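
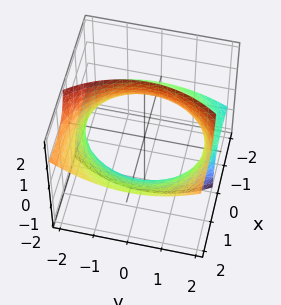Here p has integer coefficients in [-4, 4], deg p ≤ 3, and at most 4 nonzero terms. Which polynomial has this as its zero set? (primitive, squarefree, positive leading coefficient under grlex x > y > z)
(a) Degree: the shape is more complex than any degree-1 surface, so deg p = 2.
(b) From the axis intercepts and sections: no z-intercept at any integer in the box.
(c) Putting this together gives p.

x^2 - 3*x*z + y^2 - 3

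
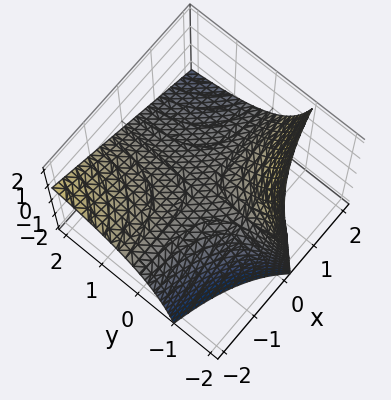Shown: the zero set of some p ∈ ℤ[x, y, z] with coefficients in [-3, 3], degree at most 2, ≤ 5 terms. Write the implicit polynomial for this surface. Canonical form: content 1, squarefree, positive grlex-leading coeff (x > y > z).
First, the degree is 2 — a generic line meets the surface in up to 2 points.
Next, from the visible intercepts: every point of the y-axis in the box is on the surface; it meets the z-axis at z = 0 (among the integer gridlines).
Finally, fitting integer coefficients to these (and the overall shape) gives p.

x*y + y*z + 2*z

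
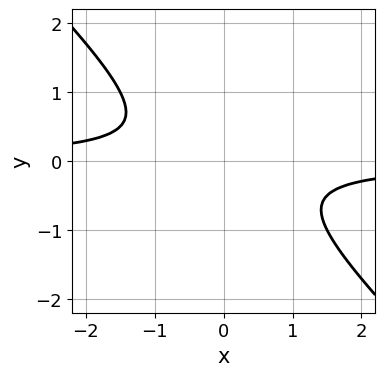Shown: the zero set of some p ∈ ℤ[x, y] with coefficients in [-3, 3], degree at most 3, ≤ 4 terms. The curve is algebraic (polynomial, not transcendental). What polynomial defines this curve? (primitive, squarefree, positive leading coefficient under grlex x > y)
2*x*y + 2*y^2 + 1

deg p = 2.
Against the integer gridlines: it misses every integer gridline on the y-axis; no x-intercept at any integer in the box.
Together with the visible shape, these determine p as stated.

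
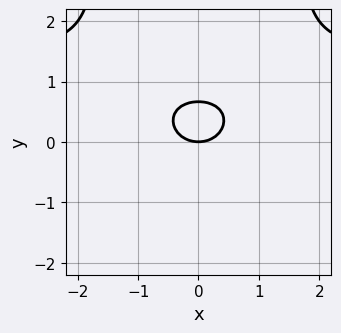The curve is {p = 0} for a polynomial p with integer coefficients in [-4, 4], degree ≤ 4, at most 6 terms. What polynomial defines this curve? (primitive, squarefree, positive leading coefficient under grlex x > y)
x^2*y^2 - 2*x^2 - 3*y^2 + 2*y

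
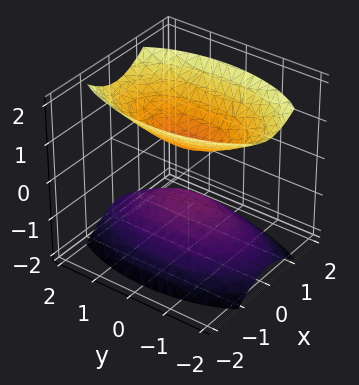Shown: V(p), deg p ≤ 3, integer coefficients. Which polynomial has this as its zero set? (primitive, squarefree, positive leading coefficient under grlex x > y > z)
3*x^2 + y^2 - 2*z^2 + 1

1. The picture has 2 separate pieces. They look like related sheets of one shape, so recover p as a whole.
2. The degree is 2 — two separate bowl-shaped sheets opening away from each other; a quadric.
3. Symmetries: it's symmetric under y → −y, forcing even powers of y; mirror symmetry x ↦ −x ⇒ only even powers of x; mirror symmetry z ↦ −z ⇒ only even powers of z.
4. Against the integer gridlines: it misses every integer gridline on the x-axis; the surface avoids every integer y-axis point in the box.
5. The integer polynomial consistent with all of this is the stated p.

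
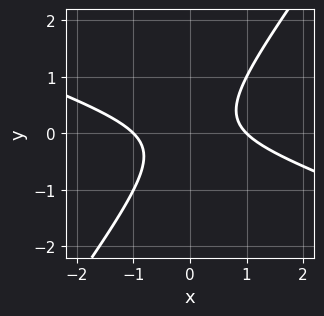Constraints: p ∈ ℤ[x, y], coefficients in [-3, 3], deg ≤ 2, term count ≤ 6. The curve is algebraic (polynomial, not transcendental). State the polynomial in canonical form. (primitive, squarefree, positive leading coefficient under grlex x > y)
x^2 + 2*x*y - 2*y^2 - 1

First, the degree is 2 — a generic line meets the curve in up to 2 points.
Then, checking where it meets the axes: the curve avoids every integer y-axis point in the box; the x-axis gridline crossings are at x ∈ {-1, 1}.
Finally, these observations pin down the coefficients.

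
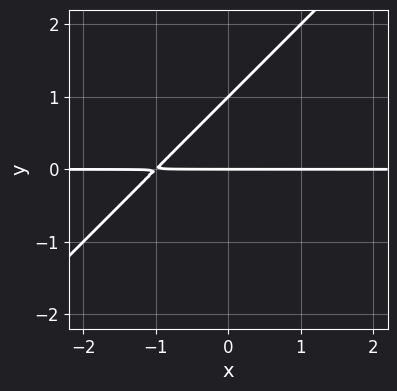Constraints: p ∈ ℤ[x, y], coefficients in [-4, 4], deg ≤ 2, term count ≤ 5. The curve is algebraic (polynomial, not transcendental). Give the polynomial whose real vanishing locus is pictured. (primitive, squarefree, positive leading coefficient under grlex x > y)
x*y - y^2 + y

deg p = 2. A generic line meets the curve in up to 2 points.
From the axis intercepts and sections: the visible x-axis segment lies entirely on the curve; the y-axis gridline crossings are at y ∈ {0, 1}.
Assembling these constraints gives the stated polynomial.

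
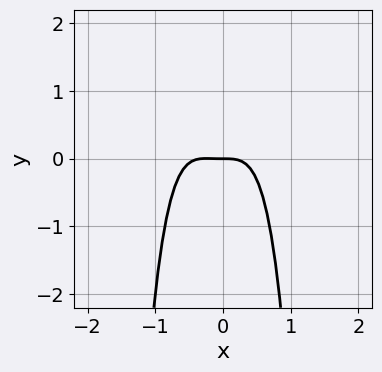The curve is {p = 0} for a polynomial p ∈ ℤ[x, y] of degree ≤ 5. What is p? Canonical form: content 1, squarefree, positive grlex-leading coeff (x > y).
3*x^4 + x^3 + y

1. Degree: no degree-3 curve has this shape, so deg p = 4.
2. Checking where it meets the axes: it meets the y-axis at y = 0 (among the integer gridlines); one x-axis crossing is at x = 0.
3. These observations pin down the coefficients.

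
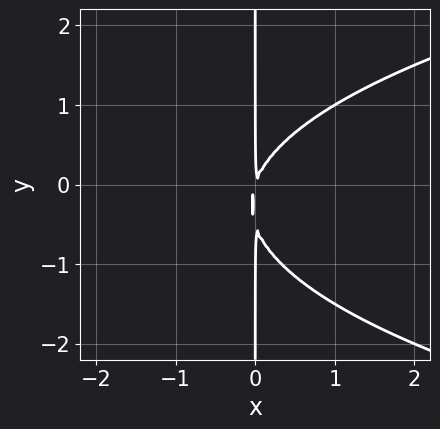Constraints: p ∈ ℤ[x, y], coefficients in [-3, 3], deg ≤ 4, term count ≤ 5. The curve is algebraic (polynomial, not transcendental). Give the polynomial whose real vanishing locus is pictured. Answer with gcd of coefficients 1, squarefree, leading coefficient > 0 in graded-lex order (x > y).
2*x*y^2 - 3*x^2 + x*y

The degree is 3 — the shape is more complex than any degree-2 curve.
Reading off the gridlines: every point of the y-axis in the box is on the curve.
Putting this together gives p.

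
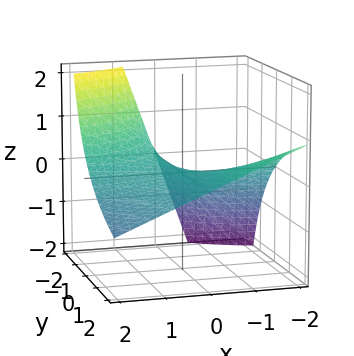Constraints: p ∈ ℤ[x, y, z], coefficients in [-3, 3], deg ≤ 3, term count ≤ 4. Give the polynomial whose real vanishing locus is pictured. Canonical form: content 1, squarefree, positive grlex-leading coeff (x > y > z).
x*y + y*z + 3*z

Degree: the shape is more complex than any degree-1 surface, so deg p = 2.
Reading off the gridlines: the visible y-axis segment lies entirely on the surface; every point of the x-axis in the box is on the surface; it meets the z-axis at z = 0 (among the integer gridlines).
Assembling these constraints gives the stated polynomial.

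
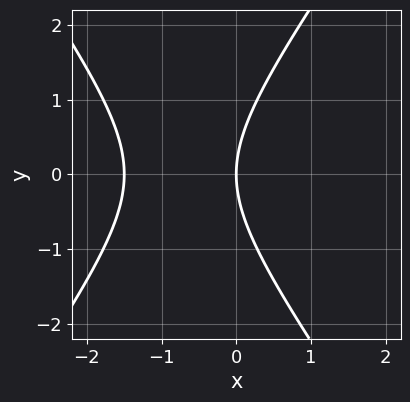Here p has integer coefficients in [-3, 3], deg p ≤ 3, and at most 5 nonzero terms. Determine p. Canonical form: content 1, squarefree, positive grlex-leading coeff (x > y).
Degree: no degree-1 curve has this shape, so deg p = 2.
Symmetries: mirror symmetry y ↦ −y ⇒ only even powers of y.
From the axis intercepts and sections: it meets the x-axis at x = 0 (among the integer gridlines); one y-axis crossing is at y = 0.
These observations pin down the coefficients.

2*x^2 - y^2 + 3*x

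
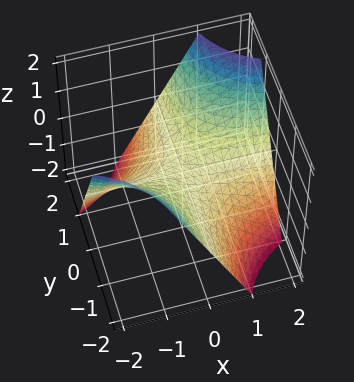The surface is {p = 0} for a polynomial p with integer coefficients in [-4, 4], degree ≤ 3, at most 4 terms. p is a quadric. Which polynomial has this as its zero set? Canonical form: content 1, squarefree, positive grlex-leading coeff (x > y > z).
(a) The degree is 2 — a hyperbolic paraboloid; a quadric.
(b) Observable constraints: it crosses the z-axis at the gridline z = 0; every point of the y-axis in the box is on the surface.
(c) Matching integer coefficients to the picture gives p. Check: (2, 0, 0) on the x-axis lies on the surface, and p(2, 0, 0) = 0. ✓

x*y - z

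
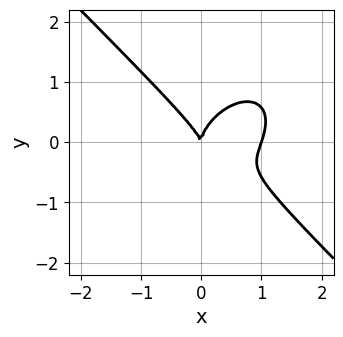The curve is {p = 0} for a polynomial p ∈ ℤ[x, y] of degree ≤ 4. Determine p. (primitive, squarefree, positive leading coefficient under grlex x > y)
3*x^3 + 3*y^3 - 3*x^2 - x*y

(a) Degree: no degree-2 curve has this shape, so deg p = 3.
(b) From the axis intercepts and sections: among the integer gridlines, it crosses the x-axis at x ∈ {0, 1}; one y-axis crossing is at y = 0.
(c) Solving for integer coefficients yields p as stated.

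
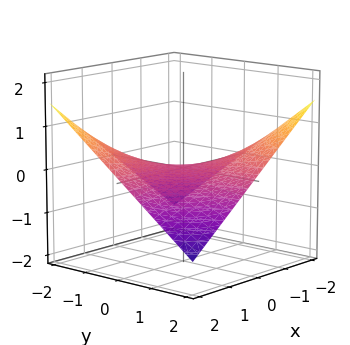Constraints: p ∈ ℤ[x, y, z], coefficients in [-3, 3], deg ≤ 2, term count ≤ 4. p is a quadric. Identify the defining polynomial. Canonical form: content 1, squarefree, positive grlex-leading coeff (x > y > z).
x*y + 3*z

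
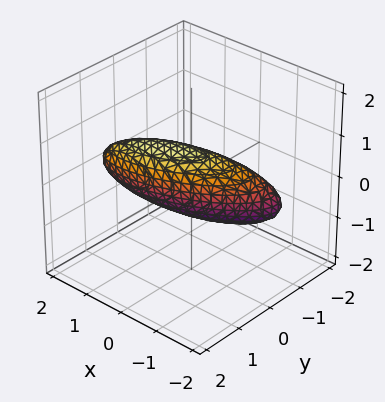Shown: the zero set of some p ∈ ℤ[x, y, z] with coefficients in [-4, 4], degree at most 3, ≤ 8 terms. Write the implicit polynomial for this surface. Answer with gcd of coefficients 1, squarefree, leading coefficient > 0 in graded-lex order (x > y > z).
(a) deg p = 2. No degree-1 surface has this shape.
(b) The integer polynomial consistent with all of this is the stated p.

x^2 - 2*x*y + 3*y^2 - 2*y*z + 3*z^2 - 2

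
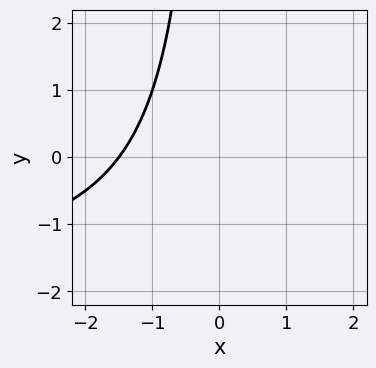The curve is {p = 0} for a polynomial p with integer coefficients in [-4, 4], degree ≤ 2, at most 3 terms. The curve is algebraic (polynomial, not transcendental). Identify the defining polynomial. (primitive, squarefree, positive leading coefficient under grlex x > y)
x*y + 2*x + 3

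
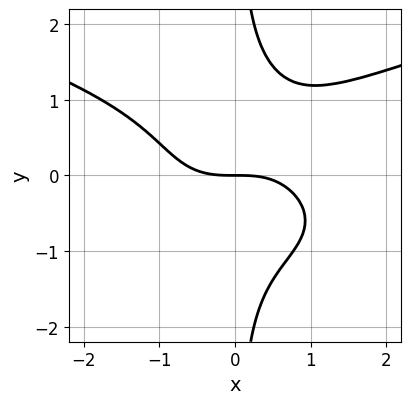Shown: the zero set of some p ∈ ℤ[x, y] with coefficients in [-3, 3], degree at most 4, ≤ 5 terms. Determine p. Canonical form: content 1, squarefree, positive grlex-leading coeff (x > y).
2*x*y^3 - x^3 - 2*y

1. deg p = 4. A generic line meets the curve in up to 4 points.
2. Reading off the gridlines: one x-axis crossing is at x = 0; one y-axis crossing is at y = 0.
3. These observations pin down the coefficients.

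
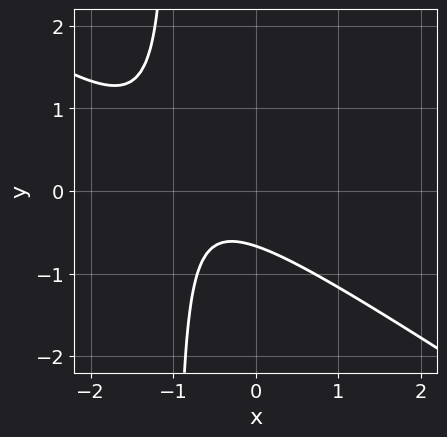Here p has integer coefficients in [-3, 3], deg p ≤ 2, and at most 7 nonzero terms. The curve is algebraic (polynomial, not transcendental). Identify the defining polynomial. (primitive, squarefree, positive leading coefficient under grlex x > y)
2*x^2 + 3*x*y + 3*x + 3*y + 2

deg p = 2. No degree-1 curve has this shape.
From the visible intercepts: no x-intercept at any integer in the box.
Assembling these constraints gives the stated polynomial.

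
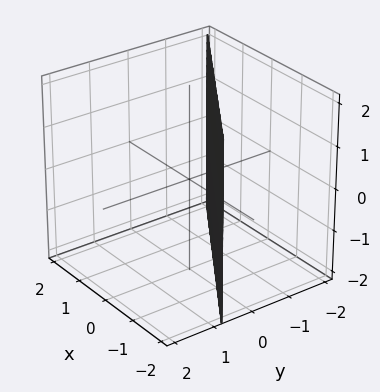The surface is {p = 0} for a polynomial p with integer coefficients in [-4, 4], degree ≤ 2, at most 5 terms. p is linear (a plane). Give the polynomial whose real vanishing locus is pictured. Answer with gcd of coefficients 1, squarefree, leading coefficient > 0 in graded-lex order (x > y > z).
First, deg p = 1. Every cross-section is a straight line — this is a plane.
Next, against the integer gridlines: one x-axis crossing is at x = -1; no z-intercept at any integer in the box.
Finally, putting this together gives p.

2*x + 3*y + 2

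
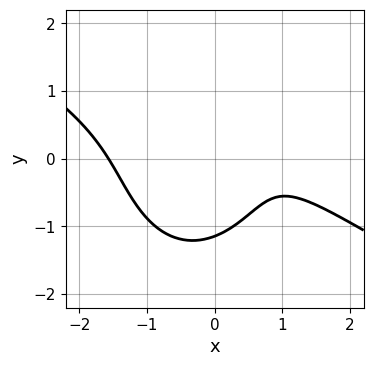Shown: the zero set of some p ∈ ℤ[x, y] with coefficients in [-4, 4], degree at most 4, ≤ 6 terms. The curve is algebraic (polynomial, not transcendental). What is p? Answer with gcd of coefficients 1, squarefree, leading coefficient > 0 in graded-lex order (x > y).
2*x^3 + 3*x^2*y + 2*y^3 - 3*x + 3

(a) Degree: no degree-2 curve has this shape, so deg p = 3.
(b) Solving for integer coefficients yields p as stated.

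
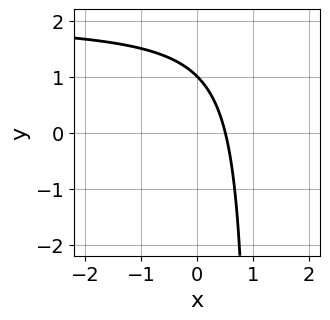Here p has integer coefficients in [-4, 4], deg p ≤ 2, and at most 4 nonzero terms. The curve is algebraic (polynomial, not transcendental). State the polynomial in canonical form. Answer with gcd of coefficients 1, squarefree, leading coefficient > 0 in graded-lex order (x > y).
1. deg p = 2.
2. From the axis intercepts and sections: it meets the y-axis at y = 1 (among the integer gridlines).
3. Solving for integer coefficients yields p as stated.

x*y - 2*x - y + 1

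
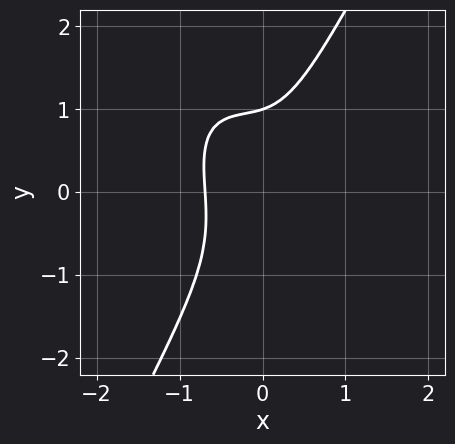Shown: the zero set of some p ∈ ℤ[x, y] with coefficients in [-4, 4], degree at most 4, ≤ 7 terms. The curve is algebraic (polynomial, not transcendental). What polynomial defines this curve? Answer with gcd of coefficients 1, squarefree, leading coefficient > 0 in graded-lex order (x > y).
(a) Degree: no degree-2 curve has this shape, so deg p = 3.
(b) Against the integer gridlines: it crosses the y-axis at the gridline y = 1.
(c) Together with the visible shape, these determine p as stated.

3*x^3 + 2*x^2*y - y^3 + x*y + 1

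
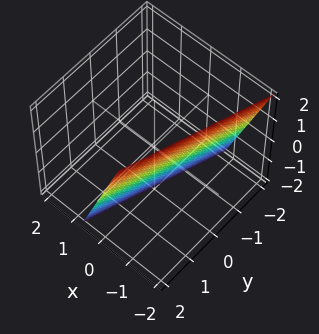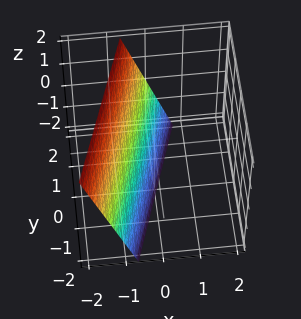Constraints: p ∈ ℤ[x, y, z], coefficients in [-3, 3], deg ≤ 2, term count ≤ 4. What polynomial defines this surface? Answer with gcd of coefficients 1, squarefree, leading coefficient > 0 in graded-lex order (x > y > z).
3*x - y + z + 2

Degree: every cross-section is a straight line — this is a plane, so deg p = 1.
From the visible intercepts: it crosses the y-axis at the gridline y = 2; it meets the z-axis at z = -2 (among the integer gridlines).
Together with the visible shape, these determine p as stated.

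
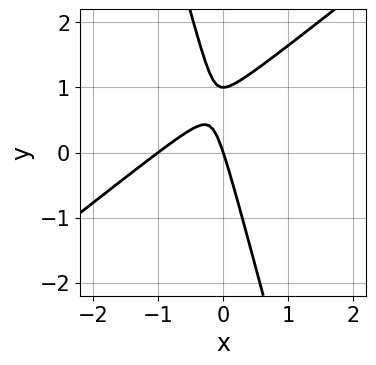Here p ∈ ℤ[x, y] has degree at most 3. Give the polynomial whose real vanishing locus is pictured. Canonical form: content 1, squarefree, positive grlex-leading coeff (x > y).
3*x^2 - 3*x*y - y^2 + 3*x + y

First, the degree is 2 — no degree-1 curve has this shape.
Next, from the axis intercepts and sections: the x-axis gridline crossings are at x ∈ {-1, 0}; among the integer gridlines, it crosses the y-axis at y ∈ {0, 1}.
Finally, fitting integer coefficients to these (and the overall shape) gives p.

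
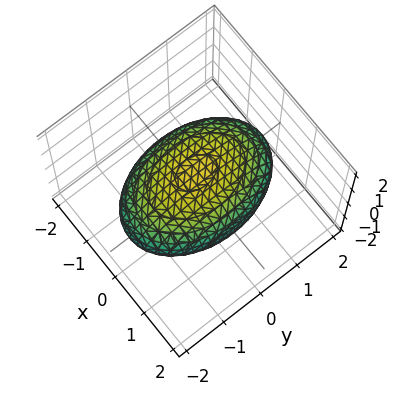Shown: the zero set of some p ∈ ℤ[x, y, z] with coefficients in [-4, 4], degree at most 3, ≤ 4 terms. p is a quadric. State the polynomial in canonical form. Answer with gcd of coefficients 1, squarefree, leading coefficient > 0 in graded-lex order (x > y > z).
The degree is 2 — a closed, bounded, convex surface; a quadric.
Symmetries: it's symmetric under z → −z, forcing even powers of z; mirror symmetry x ↦ −x ⇒ only even powers of x; the y ↦ −y reflection is a symmetry, so y appears only in even powers.
From the visible intercepts: the z-axis gridline crossings are at z ∈ {-1, 1}.
These observations pin down the coefficients.

2*x^2 + y^2 + 3*z^2 - 3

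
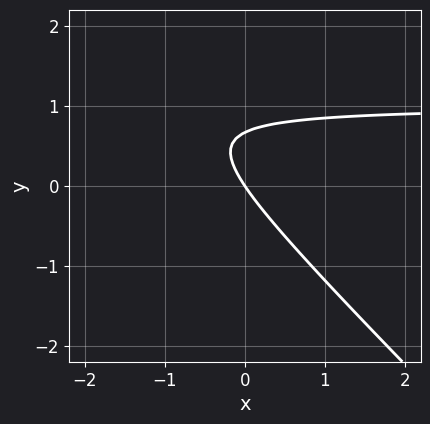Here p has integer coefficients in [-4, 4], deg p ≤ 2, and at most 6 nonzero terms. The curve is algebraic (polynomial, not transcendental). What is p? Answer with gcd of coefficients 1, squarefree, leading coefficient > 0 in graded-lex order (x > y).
3*x*y + 3*y^2 - 3*x - 2*y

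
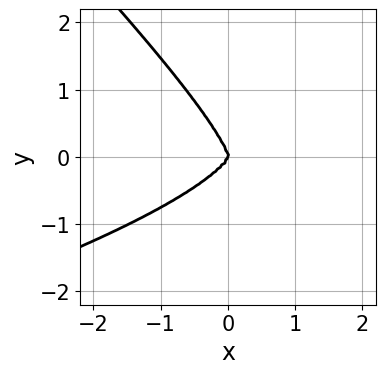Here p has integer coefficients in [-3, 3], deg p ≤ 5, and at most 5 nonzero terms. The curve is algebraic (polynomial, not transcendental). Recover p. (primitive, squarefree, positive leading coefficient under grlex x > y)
(a) The degree is 4 — a generic line meets the curve in up to 4 points.
(b) Against the integer gridlines: it crosses the y-axis at the gridline y = 0; it meets the x-axis at x = 0 (among the integer gridlines).
(c) Together with the visible shape, these determine p as stated.

3*x*y^3 + 3*y^4 + 3*x^3 - x^2*y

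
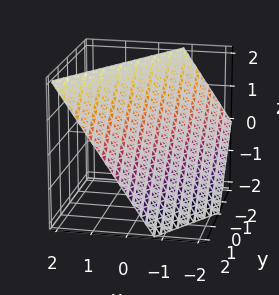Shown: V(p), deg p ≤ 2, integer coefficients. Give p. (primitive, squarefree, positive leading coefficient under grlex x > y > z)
(a) Degree: every cross-section is a straight line — this is a plane, so deg p = 1.
(b) Observable constraints: it meets the z-axis at z = 1 (among the integer gridlines); one y-axis crossing is at y = 1.
(c) Fitting integer coefficients to these (and the overall shape) gives p.

3*x - 2*y - 2*z + 2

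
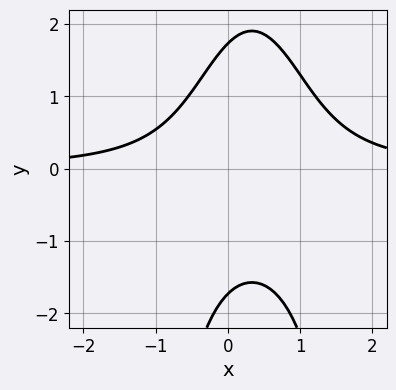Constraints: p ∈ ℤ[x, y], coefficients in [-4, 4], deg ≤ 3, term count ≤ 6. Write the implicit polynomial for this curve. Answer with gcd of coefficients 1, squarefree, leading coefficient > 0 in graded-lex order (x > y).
3*x^2*y - 2*x*y + y^2 - 3

(a) deg p = 3.
(b) Observable constraints: the curve avoids every integer x-axis point in the box.
(c) Assembling these constraints gives the stated polynomial.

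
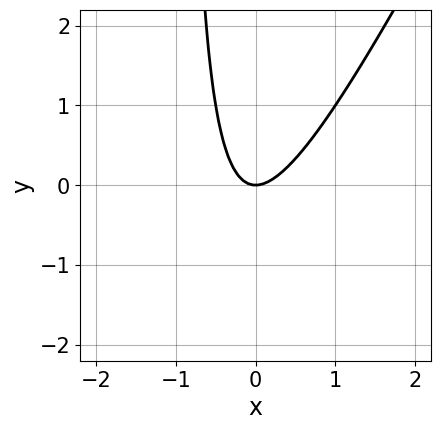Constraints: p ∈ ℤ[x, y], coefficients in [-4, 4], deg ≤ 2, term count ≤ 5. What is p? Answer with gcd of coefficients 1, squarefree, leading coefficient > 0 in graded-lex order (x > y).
2*x^2 - x*y - y

deg p = 2. No degree-1 curve has this shape.
Reading off the gridlines: it meets the y-axis at y = 0 (among the integer gridlines); one x-axis crossing is at x = 0.
Fitting integer coefficients to these (and the overall shape) gives p.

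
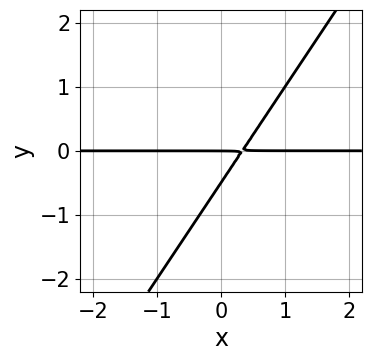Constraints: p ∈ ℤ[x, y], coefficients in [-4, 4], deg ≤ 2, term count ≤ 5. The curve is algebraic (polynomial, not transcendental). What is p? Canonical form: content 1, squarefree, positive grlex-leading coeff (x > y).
(a) The degree is 2 — a generic line meets the curve in up to 2 points.
(b) From the visible intercepts: it meets the y-axis at y = 0 (among the integer gridlines); the visible x-axis segment lies entirely on the curve.
(c) Matching integer coefficients to the picture gives p.

3*x*y - 2*y^2 - y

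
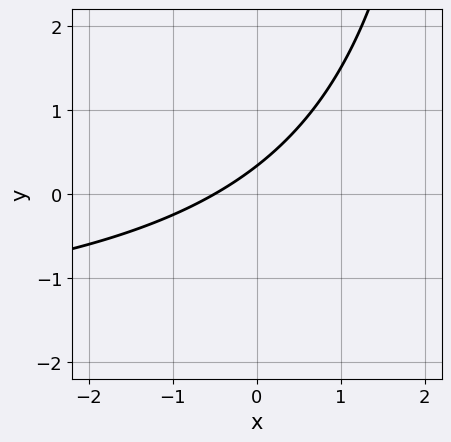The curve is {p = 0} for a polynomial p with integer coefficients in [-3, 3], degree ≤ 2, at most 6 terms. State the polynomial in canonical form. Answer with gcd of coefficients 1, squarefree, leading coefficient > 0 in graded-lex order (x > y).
x*y + 2*x - 3*y + 1

First, deg p = 2. No degree-1 curve has this shape.
Finally, the integer polynomial consistent with all of this is the stated p.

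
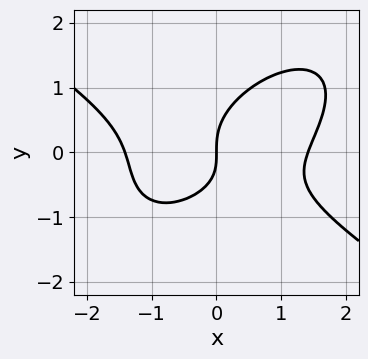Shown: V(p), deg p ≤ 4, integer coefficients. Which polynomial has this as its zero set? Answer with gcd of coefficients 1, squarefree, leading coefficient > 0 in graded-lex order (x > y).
x^3 - x*y^2 + 2*y^3 - x*y - 2*x

First, the degree is 3 — a generic line meets the curve in up to 3 points.
Then, reading off the gridlines: it crosses the y-axis at the gridline y = 0; it crosses the x-axis at the gridline x = 0.
Finally, putting this together gives p.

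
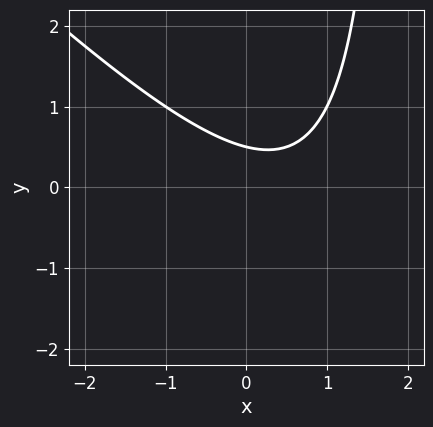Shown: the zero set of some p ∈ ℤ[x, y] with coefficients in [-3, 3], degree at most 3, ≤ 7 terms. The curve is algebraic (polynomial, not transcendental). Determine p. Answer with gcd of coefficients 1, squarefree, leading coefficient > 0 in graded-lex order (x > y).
First, the degree is 2 — a generic line meets the curve in up to 2 points.
Then, observable constraints: it misses every integer gridline on the x-axis.
Finally, matching integer coefficients to the picture gives p.

x^2 + x*y - x - 2*y + 1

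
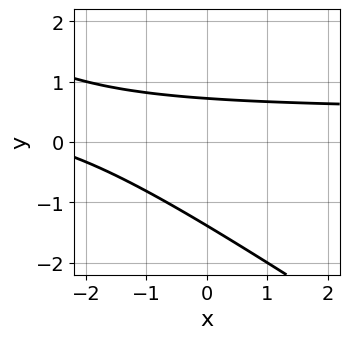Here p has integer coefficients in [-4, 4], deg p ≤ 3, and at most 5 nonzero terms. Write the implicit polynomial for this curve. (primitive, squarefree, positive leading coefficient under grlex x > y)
2*x*y + 3*y^2 - x + 2*y - 3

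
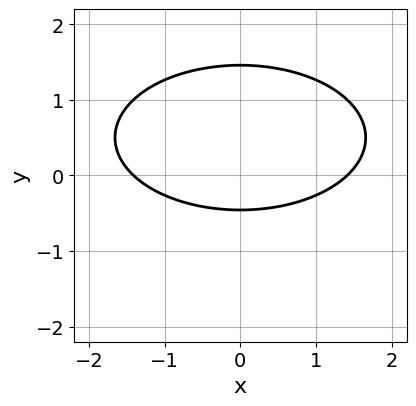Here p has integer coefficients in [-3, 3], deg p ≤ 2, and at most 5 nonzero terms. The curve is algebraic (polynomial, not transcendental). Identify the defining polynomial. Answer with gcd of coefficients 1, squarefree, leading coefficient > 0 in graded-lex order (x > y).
x^2 + 3*y^2 - 3*y - 2

(a) Degree: the shape is more complex than any degree-1 curve, so deg p = 2.
(b) Symmetries: the x ↦ −x reflection is a symmetry, so x appears only in even powers.
(c) Fitting integer coefficients to these (and the overall shape) gives p.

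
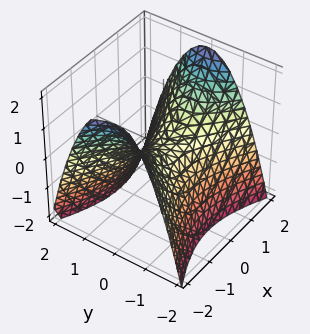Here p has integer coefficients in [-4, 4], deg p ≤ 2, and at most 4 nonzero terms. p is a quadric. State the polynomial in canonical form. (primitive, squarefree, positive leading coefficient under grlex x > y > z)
x^2 - 2*y^2 - 2*z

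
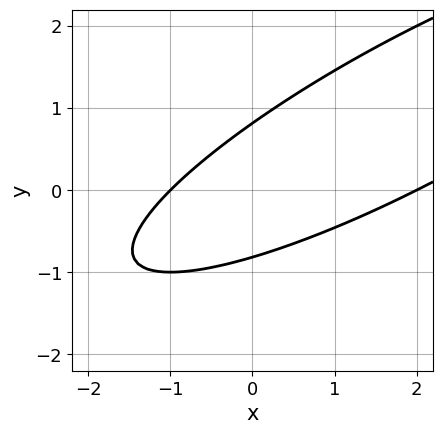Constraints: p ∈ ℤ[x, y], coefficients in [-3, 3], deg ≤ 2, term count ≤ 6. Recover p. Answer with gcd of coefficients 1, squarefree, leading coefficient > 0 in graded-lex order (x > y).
First, degree: the shape is more complex than any degree-1 curve, so deg p = 2.
Then, checking where it meets the axes: the x-axis gridline crossings are at x ∈ {-1, 2}.
Finally, the integer polynomial consistent with all of this is the stated p.

x^2 - 3*x*y + 3*y^2 - x - 2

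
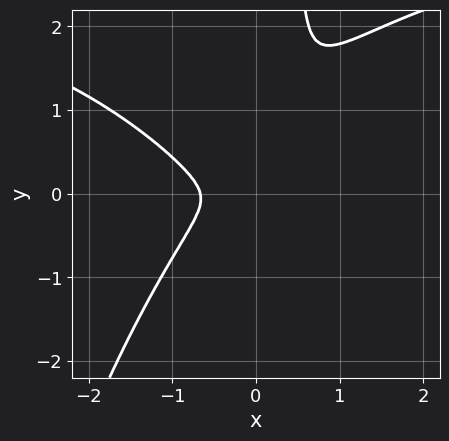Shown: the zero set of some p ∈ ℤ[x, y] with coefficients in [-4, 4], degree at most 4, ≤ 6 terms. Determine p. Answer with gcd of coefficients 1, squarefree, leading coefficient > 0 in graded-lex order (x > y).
x^3*y - 3*x^3 + 2*x*y^2 - 2*x^2 - y^2

The degree is 4 — the shape is more complex than any degree-3 curve.
Matching integer coefficients to the picture gives p.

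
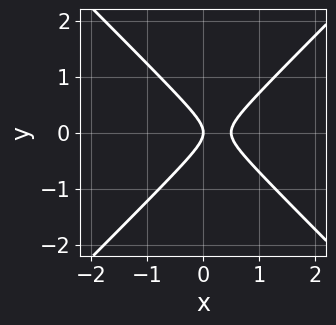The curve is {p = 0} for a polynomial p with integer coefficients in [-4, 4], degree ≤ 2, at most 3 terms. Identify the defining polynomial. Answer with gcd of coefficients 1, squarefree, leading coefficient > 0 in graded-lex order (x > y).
First, degree: the shape is more complex than any degree-1 curve, so deg p = 2.
Next, symmetries: mirror symmetry y ↦ −y ⇒ only even powers of y.
Then, against the integer gridlines: one x-axis crossing is at x = 0; it crosses the y-axis at the gridline y = 0.
Finally, together with the visible shape, these determine p as stated.

2*x^2 - 2*y^2 - x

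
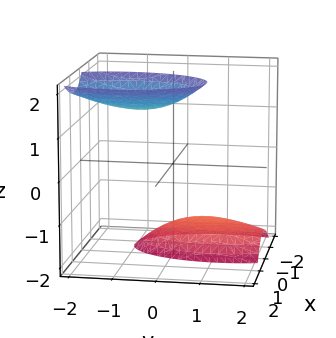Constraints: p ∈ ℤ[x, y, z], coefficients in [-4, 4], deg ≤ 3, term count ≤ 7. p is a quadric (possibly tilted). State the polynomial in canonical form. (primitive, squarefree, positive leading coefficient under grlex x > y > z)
The picture has 2 separate pieces.
Degree: no degree-1 surface has this shape, so deg p = 2.
Against the integer gridlines: it misses every integer gridline on the y-axis; the surface avoids every integer x-axis point in the box.
Fitting integer coefficients to these (and the overall shape) gives p.

3*x^2 - 2*x*z + y^2 + y*z - z^2 + 3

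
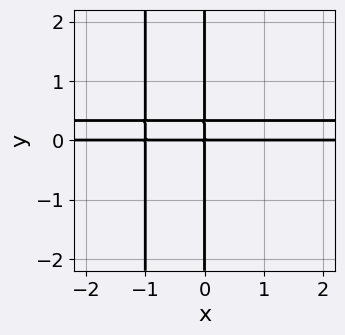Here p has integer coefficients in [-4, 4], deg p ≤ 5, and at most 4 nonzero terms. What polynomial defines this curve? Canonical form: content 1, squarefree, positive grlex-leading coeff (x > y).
3*x^2*y^2 - x^2*y + 3*x*y^2 - x*y

First, degree: the shape is more complex than any degree-3 curve, so deg p = 4.
Then, against the integer gridlines: every point of the x-axis in the box is on the curve; the visible y-axis segment lies entirely on the curve.
Finally, these observations pin down the coefficients.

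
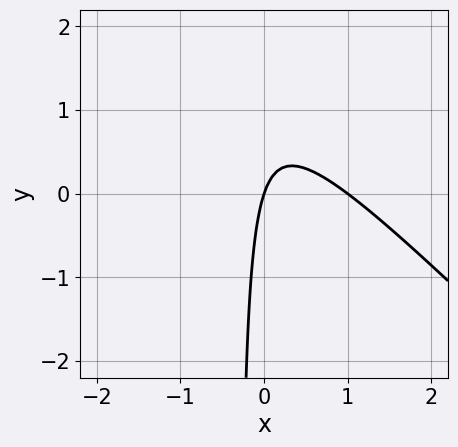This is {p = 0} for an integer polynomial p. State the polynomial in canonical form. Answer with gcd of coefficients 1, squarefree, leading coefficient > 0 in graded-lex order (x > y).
(a) The degree is 2 — no degree-1 curve has this shape.
(b) Observable constraints: the x-axis gridline crossings are at x ∈ {0, 1}; it meets the y-axis at y = 0 (among the integer gridlines).
(c) Solving for integer coefficients yields p as stated.

3*x^2 + 3*x*y - 3*x + y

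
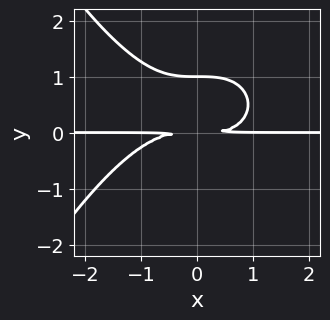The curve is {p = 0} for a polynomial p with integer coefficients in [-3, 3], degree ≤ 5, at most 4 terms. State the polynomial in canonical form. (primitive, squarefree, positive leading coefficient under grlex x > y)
x^3*y + 3*y^3 - 3*y^2

(a) The degree is 4 — a generic line meets the curve in up to 4 points.
(b) From the axis intercepts and sections: one y-axis crossing is at y = 1; every point of the x-axis in the box is on the curve.
(c) Fitting integer coefficients to these (and the overall shape) gives p.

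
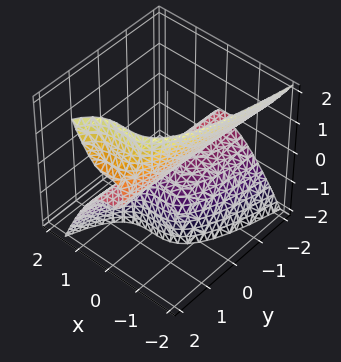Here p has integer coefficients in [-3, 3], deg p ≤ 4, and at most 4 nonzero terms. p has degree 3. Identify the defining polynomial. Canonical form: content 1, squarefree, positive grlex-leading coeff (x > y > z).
1. Degree: a generic line meets the surface in up to 3 points, so deg p = 3.
2. Against the integer gridlines: the z-axis gridline crossings are at z ∈ {-1, 0}; every point of the y-axis in the box is on the surface.
3. Assembling these constraints gives the stated polynomial.

2*x^3 - y*z^2 + z^2 + z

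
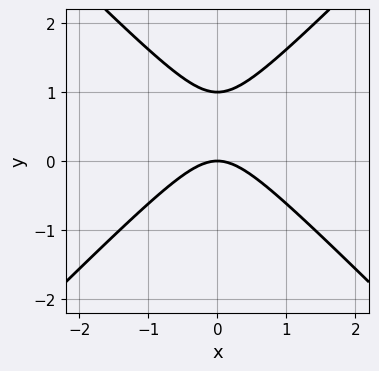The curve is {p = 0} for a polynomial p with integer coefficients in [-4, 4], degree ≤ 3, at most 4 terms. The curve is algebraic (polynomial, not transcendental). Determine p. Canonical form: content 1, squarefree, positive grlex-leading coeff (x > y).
deg p = 2. No degree-1 curve has this shape.
Symmetries: the x ↦ −x reflection is a symmetry, so x appears only in even powers.
Observable constraints: one x-axis crossing is at x = 0; among the integer gridlines, it crosses the y-axis at y ∈ {0, 1}.
Assembling these constraints gives the stated polynomial.

x^2 - y^2 + y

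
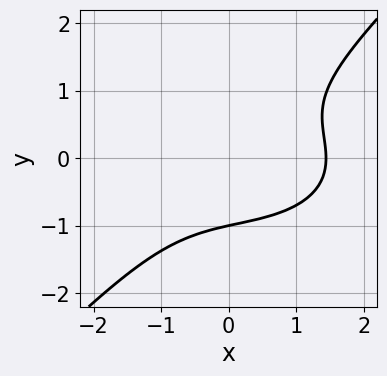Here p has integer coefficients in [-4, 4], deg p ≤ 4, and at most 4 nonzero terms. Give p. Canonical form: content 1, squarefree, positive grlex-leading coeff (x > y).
x^3 + 2*x*y^2 - 3*y^3 - 3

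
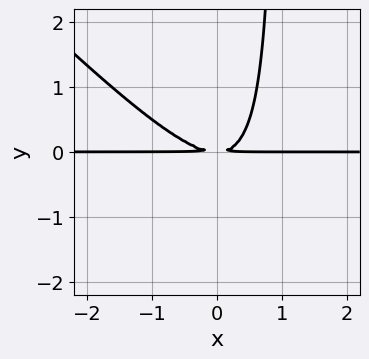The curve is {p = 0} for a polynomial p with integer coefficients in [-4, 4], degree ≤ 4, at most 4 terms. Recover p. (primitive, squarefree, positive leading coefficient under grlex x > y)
x^2*y + x*y^2 - y^2

(a) deg p = 3. No degree-2 curve has this shape.
(b) From the axis intercepts and sections: the visible x-axis segment lies entirely on the curve.
(c) Fitting integer coefficients to these (and the overall shape) gives p.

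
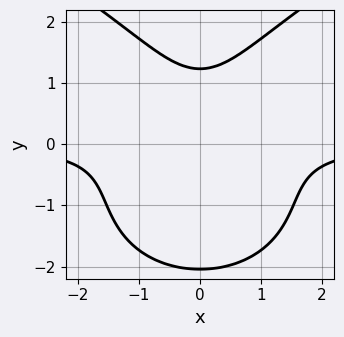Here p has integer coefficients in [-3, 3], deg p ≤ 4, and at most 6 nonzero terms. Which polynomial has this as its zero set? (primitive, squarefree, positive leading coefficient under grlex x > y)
(a) deg p = 4. No degree-3 curve has this shape.
(b) Symmetries: mirror symmetry x ↦ −x ⇒ only even powers of x.
(c) Reading off the gridlines: no x-intercept at any integer in the box.
(d) The integer polynomial consistent with all of this is the stated p.

y^4 - 3*x^2*y - 2*y^2 + 3*y - 3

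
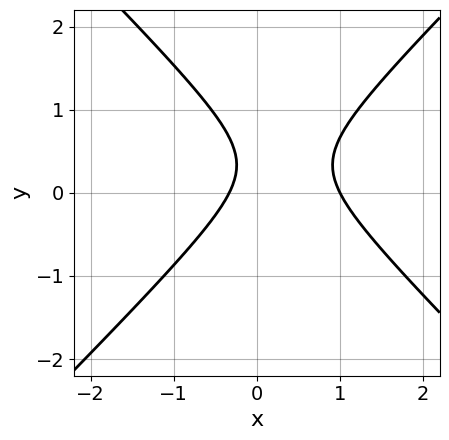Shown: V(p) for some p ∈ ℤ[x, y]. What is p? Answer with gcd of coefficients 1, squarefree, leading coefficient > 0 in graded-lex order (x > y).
1. Degree: the shape is more complex than any degree-1 curve, so deg p = 2.
2. Observable constraints: one x-axis crossing is at x = 1; it misses every integer gridline on the y-axis.
3. Putting this together gives p.

3*x^2 - 3*y^2 - 2*x + 2*y - 1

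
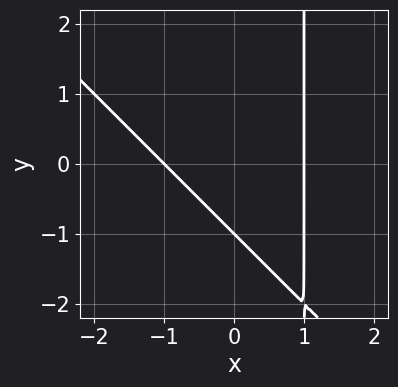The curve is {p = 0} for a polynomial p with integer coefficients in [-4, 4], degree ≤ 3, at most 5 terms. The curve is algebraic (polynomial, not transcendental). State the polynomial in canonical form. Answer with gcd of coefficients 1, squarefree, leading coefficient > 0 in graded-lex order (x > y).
x^2 + x*y - y - 1

deg p = 2. A generic line meets the curve in up to 2 points.
From the axis intercepts and sections: the x-axis gridline crossings are at x ∈ {-1, 1}; it crosses the y-axis at the gridline y = -1.
Assembling these constraints gives the stated polynomial.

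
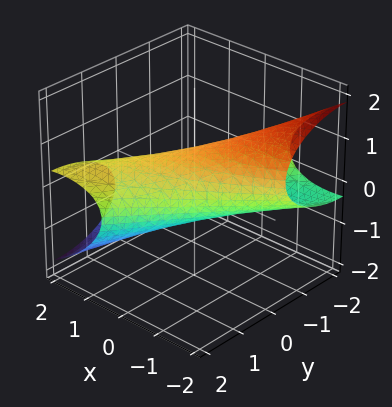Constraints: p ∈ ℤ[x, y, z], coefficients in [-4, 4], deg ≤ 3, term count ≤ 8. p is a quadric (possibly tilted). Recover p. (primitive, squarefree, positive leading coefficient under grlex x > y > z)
x^2 - 2*x*y + 2*x*z + y^2 + 3*z^2 - 2

First, the degree is 2 — no degree-1 surface has this shape.
Finally, solving for integer coefficients yields p as stated.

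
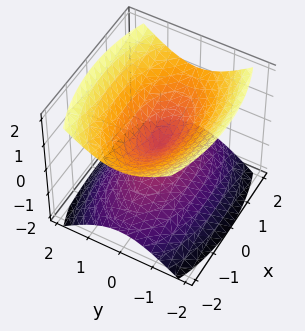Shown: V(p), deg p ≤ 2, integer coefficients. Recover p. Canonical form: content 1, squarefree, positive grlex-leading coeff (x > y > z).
x^2 + 3*y^2 - 3*z^2

1. There are 2 components. Treating them together as one polynomial.
2. Degree: a double cone through the origin; a quadric, so deg p = 2.
3. Symmetries: it's symmetric under z → −z, forcing even powers of z; the y ↦ −y reflection is a symmetry, so y appears only in even powers; the x ↦ −x reflection is a symmetry, so x appears only in even powers.
4. From the visible intercepts: it meets the y-axis at y = 0 (among the integer gridlines); one x-axis crossing is at x = 0; it meets the z-axis at z = 0 (among the integer gridlines).
5. The integer polynomial consistent with all of this is the stated p.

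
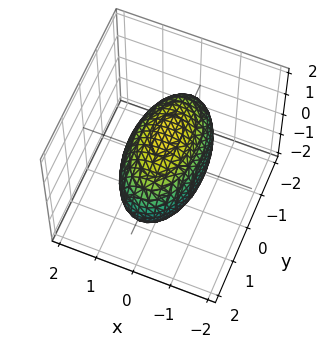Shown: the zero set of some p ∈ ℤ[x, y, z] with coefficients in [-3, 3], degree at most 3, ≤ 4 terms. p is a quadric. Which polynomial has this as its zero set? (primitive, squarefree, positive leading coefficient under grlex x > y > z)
First, deg p = 2. Bounded and convex; a quadric.
Next, symmetries: it's symmetric under z → −z, forcing even powers of z; mirror symmetry x ↦ −x ⇒ only even powers of x; it's symmetric under y → −y, forcing even powers of y.
Next, from the axis intercepts and sections: among the integer gridlines, it crosses the x-axis at x ∈ {-1, 1}.
Finally, these observations pin down the coefficients.

3*x^2 + y^2 + 2*z^2 - 3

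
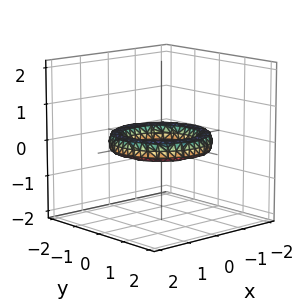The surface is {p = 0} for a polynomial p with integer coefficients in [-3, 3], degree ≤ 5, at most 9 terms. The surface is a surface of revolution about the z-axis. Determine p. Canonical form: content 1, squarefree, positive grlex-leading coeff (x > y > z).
x^4 + 2*x^2*y^2 + y^4 - 3*x^2 - 3*y^2 + 3*z^2 + 2

1. deg p = 4. A generic line meets the surface in up to 4 points.
2. By symmetry, the surface is invariant under rotation about z: p = q(x² + y², z).
3. Observable constraints: it misses every integer gridline on the z-axis; the x-axis gridline crossings are at x ∈ {-1, 1}; a circular section at z = 0 has radius exactly 1.
4. Putting this together gives p. Check: (0, -1, 0) on the y-axis lies on the surface, and p(0, -1, 0) = 0. ✓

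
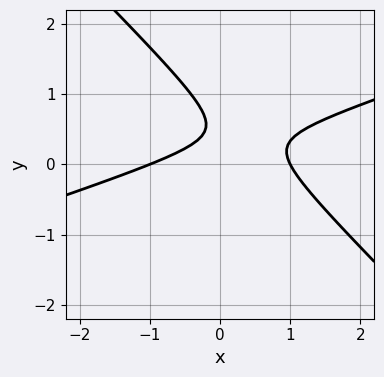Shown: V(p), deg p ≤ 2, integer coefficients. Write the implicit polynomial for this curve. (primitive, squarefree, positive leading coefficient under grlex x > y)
x^2 - 2*x*y - 3*y^2 + 3*y - 1

First, deg p = 2.
Then, observable constraints: the curve avoids every integer y-axis point in the box; among the integer gridlines, it crosses the x-axis at x ∈ {-1, 1}.
Finally, putting this together gives p.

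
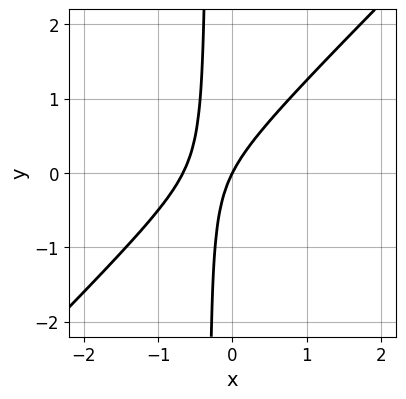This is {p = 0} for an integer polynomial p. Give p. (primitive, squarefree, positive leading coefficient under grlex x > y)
First, degree: the shape is more complex than any degree-1 curve, so deg p = 2.
Next, from the visible intercepts: one x-axis crossing is at x = 0; it crosses the y-axis at the gridline y = 0.
Finally, assembling these constraints gives the stated polynomial.

3*x^2 - 3*x*y + 2*x - y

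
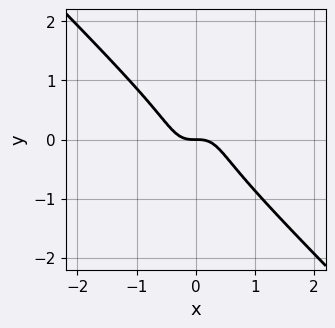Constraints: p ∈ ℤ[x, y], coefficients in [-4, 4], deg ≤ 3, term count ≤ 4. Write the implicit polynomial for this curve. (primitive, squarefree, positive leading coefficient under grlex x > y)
First, degree: the shape is more complex than any degree-2 curve, so deg p = 3.
Then, checking where it meets the axes: it crosses the x-axis at the gridline x = 0; one y-axis crossing is at y = 0.
Finally, the integer polynomial consistent with all of this is the stated p.

3*x^3 - 2*x*y^2 + y^3 + y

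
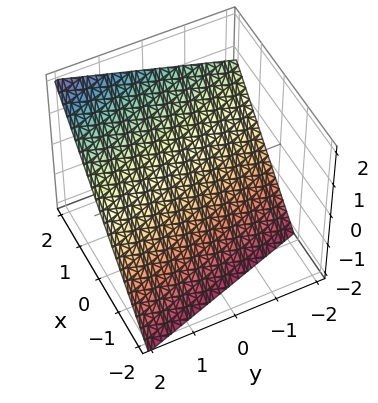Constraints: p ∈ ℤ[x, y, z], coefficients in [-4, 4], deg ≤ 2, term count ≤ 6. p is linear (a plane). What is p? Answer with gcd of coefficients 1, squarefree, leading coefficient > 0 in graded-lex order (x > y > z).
The degree is 1 — the surface is flat (a plane).
Against the integer gridlines: one y-axis crossing is at y = 2.
Matching integer coefficients to the picture gives p.

3*x + y - 3*z - 2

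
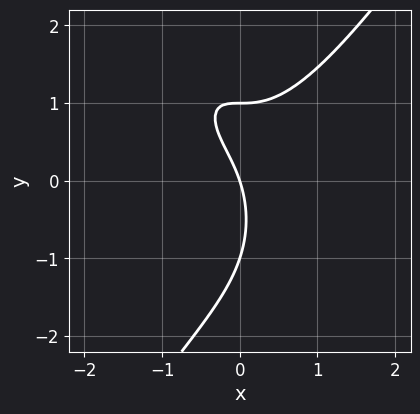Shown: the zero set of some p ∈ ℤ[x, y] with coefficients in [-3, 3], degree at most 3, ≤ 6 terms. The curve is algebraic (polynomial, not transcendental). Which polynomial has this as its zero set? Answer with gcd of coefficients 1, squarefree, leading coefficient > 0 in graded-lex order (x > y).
3*x^3 - y^3 - 3*x*y + 3*x + y

(a) deg p = 3.
(b) From the visible intercepts: the y-axis gridline crossings are at y ∈ {-1, 0, 1}; it meets the x-axis at x = 0 (among the integer gridlines).
(c) Assembling these constraints gives the stated polynomial.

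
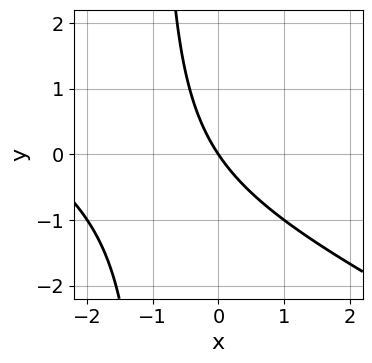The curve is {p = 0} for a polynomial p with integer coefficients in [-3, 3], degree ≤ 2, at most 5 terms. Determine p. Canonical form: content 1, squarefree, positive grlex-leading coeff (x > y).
x^2 + 2*x*y + 3*x + 2*y

First, deg p = 2. The shape is more complex than any degree-1 curve.
Then, reading off the gridlines: one y-axis crossing is at y = 0; it crosses the x-axis at the gridline x = 0.
Finally, putting this together gives p.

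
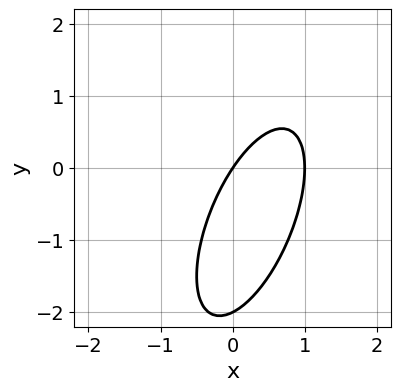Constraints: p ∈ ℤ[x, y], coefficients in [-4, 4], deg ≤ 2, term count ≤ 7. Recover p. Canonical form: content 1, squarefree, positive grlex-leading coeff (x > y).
3*x^2 - 2*x*y + y^2 - 3*x + 2*y

The degree is 2 — the shape is more complex than any degree-1 curve.
Reading off the gridlines: among the integer gridlines, it crosses the y-axis at y ∈ {-2, 0}; the x-axis gridline crossings are at x ∈ {0, 1}.
Together with the visible shape, these determine p as stated.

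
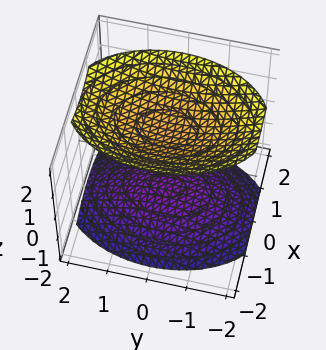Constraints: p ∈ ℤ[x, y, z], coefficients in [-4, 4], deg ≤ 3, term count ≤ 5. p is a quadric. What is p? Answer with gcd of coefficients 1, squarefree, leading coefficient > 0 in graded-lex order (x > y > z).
First, I count 2 distinct pieces.
Then, degree: two sheets facing apart; a quadric, so deg p = 2.
Next, symmetries: mirror symmetry y ↦ −y ⇒ only even powers of y; it's symmetric under x → −x, forcing even powers of x; the z ↦ −z reflection is a symmetry, so z appears only in even powers.
Then, observable constraints: no y-intercept at any integer in the box; the surface avoids every integer x-axis point in the box.
Finally, assembling these constraints gives the stated polynomial.

2*x^2 + y^2 - 2*z^2 + 3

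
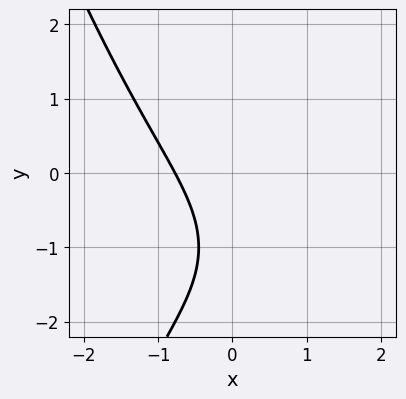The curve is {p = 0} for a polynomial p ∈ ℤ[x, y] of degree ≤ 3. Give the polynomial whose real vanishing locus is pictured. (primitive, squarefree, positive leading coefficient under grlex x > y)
x^3 + y^2 + 2*x + 2*y + 2

Degree: a generic line meets the curve in up to 3 points, so deg p = 3.
From the visible intercepts: the curve avoids every integer y-axis point in the box.
Matching integer coefficients to the picture gives p.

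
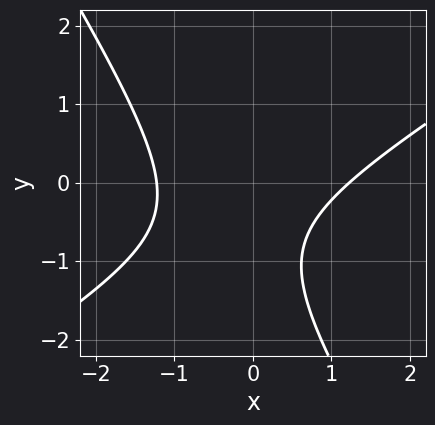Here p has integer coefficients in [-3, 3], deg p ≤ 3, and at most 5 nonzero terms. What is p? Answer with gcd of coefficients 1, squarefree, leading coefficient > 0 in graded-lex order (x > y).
1. deg p = 2. The shape is more complex than any degree-1 curve.
2. Observable constraints: it misses every integer gridline on the y-axis.
3. Matching integer coefficients to the picture gives p.

2*x^2 - 2*x*y - 2*y^2 - 3*y - 3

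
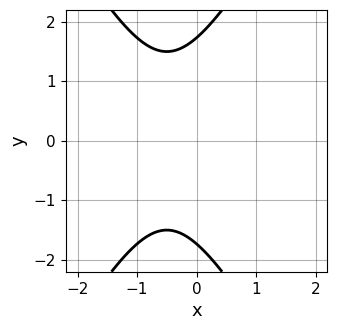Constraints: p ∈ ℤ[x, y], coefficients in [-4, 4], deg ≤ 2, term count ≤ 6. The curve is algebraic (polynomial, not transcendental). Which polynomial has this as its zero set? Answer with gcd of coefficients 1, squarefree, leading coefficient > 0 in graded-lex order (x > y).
3*x^2 - y^2 + 3*x + 3

1. deg p = 2. The shape is more complex than any degree-1 curve.
2. Symmetries: the y ↦ −y reflection is a symmetry, so y appears only in even powers.
3. Checking where it meets the axes: it misses every integer gridline on the x-axis.
4. These observations pin down the coefficients.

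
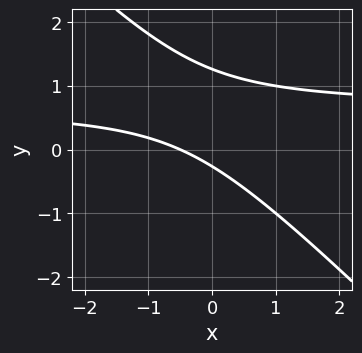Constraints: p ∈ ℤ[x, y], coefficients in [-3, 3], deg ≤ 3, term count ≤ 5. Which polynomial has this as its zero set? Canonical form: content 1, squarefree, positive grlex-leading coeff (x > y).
The degree is 2 — the shape is more complex than any degree-1 curve.
Matching integer coefficients to the picture gives p.

3*x*y + 3*y^2 - 2*x - 3*y - 1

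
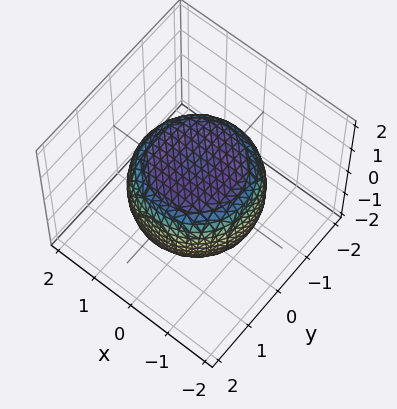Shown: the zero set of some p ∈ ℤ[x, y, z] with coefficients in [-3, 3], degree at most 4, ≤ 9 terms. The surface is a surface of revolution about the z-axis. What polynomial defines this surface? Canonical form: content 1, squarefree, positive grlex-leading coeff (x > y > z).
x^4 + 2*x^2*y^2 + y^4 - x^2 - y^2 + 2*z^2 - 2

(a) deg p = 4. A generic line meets the surface in up to 4 points.
(b) Symmetries: the z-axis is an axis of rotation, so x and y enter only as x² + y².
(c) Observable constraints: the z-axis gridline crossings are at z ∈ {-1, 1}; a circular section at z = 0 has radius between 1 and 2.
(d) The integer polynomial consistent with all of this is the stated p.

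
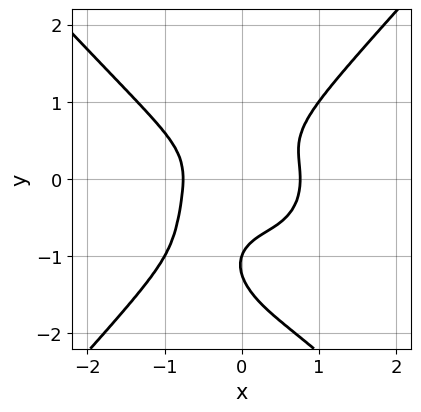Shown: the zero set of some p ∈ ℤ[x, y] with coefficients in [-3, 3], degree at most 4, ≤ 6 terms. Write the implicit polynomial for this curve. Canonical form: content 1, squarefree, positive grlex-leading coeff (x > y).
deg p = 4. No degree-3 curve has this shape.
Observable constraints: it meets the y-axis at y = -1 (among the integer gridlines).
Matching integer coefficients to the picture gives p.

3*x^4 - 2*y^4 + 3*x*y^2 - 3*y^3 - 1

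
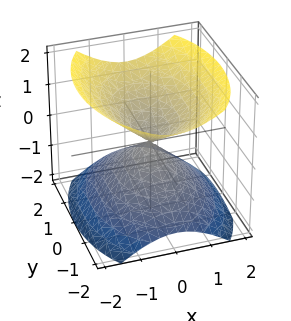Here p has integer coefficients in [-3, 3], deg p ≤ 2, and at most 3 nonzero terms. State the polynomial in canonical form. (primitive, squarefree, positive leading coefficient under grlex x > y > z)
2*x^2 + y^2 - 2*z^2

First, I count 2 distinct pieces. They look like related sheets of one shape, so recover p as a whole.
Then, deg p = 2. Two nappes meeting at a single point; a quadric.
Then, symmetries: it's symmetric under y → −y, forcing even powers of y; the z ↦ −z reflection is a symmetry, so z appears only in even powers; mirror symmetry x ↦ −x ⇒ only even powers of x.
Next, from the visible intercepts: one y-axis crossing is at y = 0; it meets the x-axis at x = 0 (among the integer gridlines); one z-axis crossing is at z = 0.
Finally, fitting integer coefficients to these (and the overall shape) gives p.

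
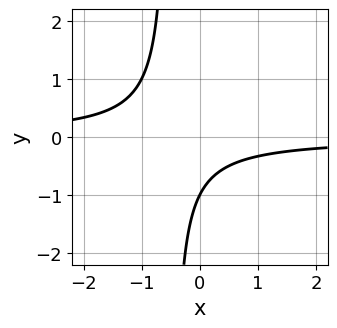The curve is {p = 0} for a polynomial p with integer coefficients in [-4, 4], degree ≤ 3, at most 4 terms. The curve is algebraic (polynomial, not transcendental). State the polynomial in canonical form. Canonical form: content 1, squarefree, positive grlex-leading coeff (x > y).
2*x*y + y + 1

1. deg p = 2. No degree-1 curve has this shape.
2. From the visible intercepts: the curve avoids every integer x-axis point in the box; it crosses the y-axis at the gridline y = -1.
3. Assembling these constraints gives the stated polynomial.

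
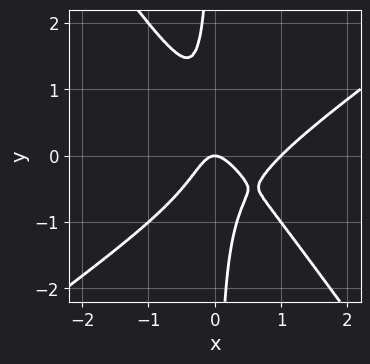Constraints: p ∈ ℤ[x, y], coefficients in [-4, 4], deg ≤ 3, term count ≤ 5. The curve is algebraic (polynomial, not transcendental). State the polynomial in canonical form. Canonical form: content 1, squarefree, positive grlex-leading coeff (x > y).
deg p = 3. The shape is more complex than any degree-2 curve.
From the axis intercepts and sections: among the integer gridlines, it crosses the x-axis at x ∈ {0, 1}; one y-axis crossing is at y = 0.
The integer polynomial consistent with all of this is the stated p.

3*x^3 - 2*x^2*y - 3*x*y^2 - 3*x^2 - y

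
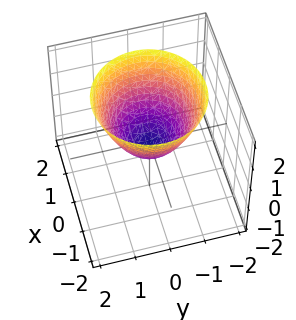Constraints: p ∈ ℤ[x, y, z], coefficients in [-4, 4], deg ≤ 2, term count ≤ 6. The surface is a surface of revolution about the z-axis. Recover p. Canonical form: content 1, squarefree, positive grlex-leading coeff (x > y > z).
3*x^2 + 3*y^2 - 3*z - 1

First, deg p = 2. A generic line meets the surface in up to 2 points.
Next, symmetries: the z-axis is an axis of rotation, so x and y enter only as x² + y².
Then, from the axis intercepts and sections: a circular section at z = 0 has radius between 0 and 1.
Finally, the integer polynomial consistent with all of this is the stated p.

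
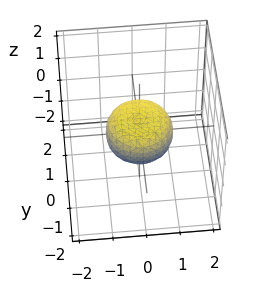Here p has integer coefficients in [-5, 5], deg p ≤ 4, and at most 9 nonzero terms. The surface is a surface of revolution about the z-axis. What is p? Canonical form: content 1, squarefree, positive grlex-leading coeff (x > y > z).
2*x^4 + 4*x^2*y^2 + 2*y^4 - x^2 - y^2 + 3*z^2 - 1

(a) deg p = 4.
(b) By symmetry, the z-axis is an axis of rotation, so x and y enter only as x² + y².
(c) Observable constraints: the x-axis gridline crossings are at x ∈ {-1, 1}; the y-axis gridline crossings are at y ∈ {-1, 1}; a circular section at z = 0 has radius exactly 1.
(d) The integer polynomial consistent with all of this is the stated p.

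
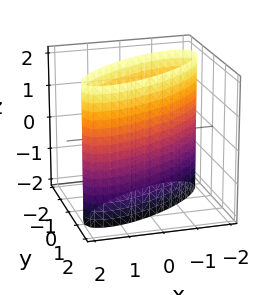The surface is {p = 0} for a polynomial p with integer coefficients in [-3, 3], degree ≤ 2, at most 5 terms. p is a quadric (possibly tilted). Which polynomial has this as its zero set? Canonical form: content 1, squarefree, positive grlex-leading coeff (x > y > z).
x^2 - 2*x*y + 2*y^2 - 2

The degree is 2 — a generic line meets the surface in up to 2 points.
From the axis intercepts and sections: no z-intercept at any integer in the box; the y-axis gridline crossings are at y ∈ {-1, 1}.
Matching integer coefficients to the picture gives p.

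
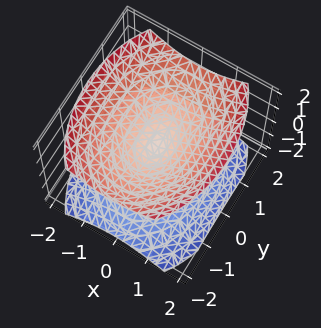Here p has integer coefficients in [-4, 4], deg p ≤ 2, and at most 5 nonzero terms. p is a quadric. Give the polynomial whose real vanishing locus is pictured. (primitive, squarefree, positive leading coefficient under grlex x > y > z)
(a) The picture has 2 separate pieces. They look like related sheets of one shape, so recover p as a whole.
(b) The degree is 2 — a double cone through the origin; a quadric.
(c) Symmetries: the y ↦ −y reflection is a symmetry, so y appears only in even powers; the z ↦ −z reflection is a symmetry, so z appears only in even powers; the x ↦ −x reflection is a symmetry, so x appears only in even powers.
(d) Reading off the gridlines: it crosses the x-axis at the gridline x = 0; one z-axis crossing is at z = 0; it crosses the y-axis at the gridline y = 0.
(e) Matching integer coefficients to the picture gives p.

2*x^2 + y^2 - 2*z^2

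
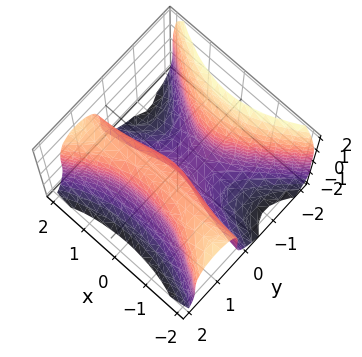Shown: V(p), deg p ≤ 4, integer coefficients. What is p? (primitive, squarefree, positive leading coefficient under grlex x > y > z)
2*x^2*y - 3*y^3 - z^3 - x^2 + 3*y

(a) The degree is 3 — no degree-2 surface has this shape.
(b) From the axis intercepts and sections: it meets the x-axis at x = 0 (among the integer gridlines); the y-axis gridline crossings are at y ∈ {-1, 0, 1}.
(c) Matching integer coefficients to the picture gives p.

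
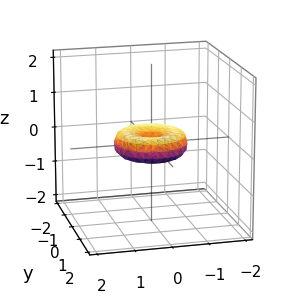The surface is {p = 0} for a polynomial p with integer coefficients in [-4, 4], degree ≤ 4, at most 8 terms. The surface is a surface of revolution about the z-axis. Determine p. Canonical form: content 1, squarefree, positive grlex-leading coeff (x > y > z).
First, deg p = 4. The shape is more complex than any degree-3 surface.
Next, symmetries: rotational symmetry about the z-axis ⇒ p depends on x, y only through x² + y².
Then, reading off the gridlines: a circular section at z = 0 has radius exactly 1; the x-axis gridline crossings are at x ∈ {-1, 0, 1}; the y-axis gridline crossings are at y ∈ {-1, 0, 1}; it crosses the z-axis at the gridline z = 0.
Finally, these observations pin down the coefficients.

x^4 + 2*x^2*y^2 + y^4 - x^2 - y^2 + 2*z^2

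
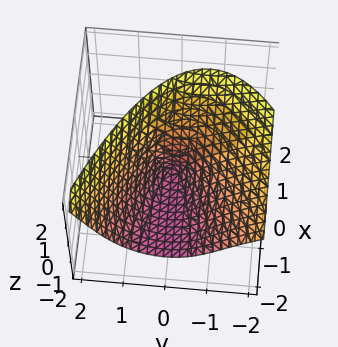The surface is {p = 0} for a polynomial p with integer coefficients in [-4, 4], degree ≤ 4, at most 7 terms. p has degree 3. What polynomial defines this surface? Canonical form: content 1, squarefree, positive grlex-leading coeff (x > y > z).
1. There are 2 components. They look like related sheets of one shape, so recover p as a whole.
2. Degree: the shape is more complex than any degree-2 surface, so deg p = 3.
3. Reading off the gridlines: it meets the x-axis at x = 0 (among the integer gridlines); it crosses the y-axis at the gridline y = 0; it crosses the z-axis at the gridline z = 0.
4. Together with the visible shape, these determine p as stated.

y*z^2 - z^3 + 3*x*z + 3*y^2 + x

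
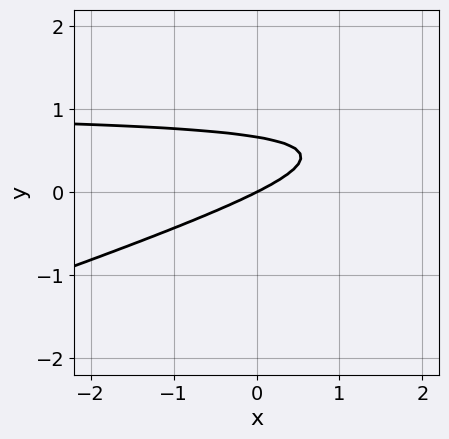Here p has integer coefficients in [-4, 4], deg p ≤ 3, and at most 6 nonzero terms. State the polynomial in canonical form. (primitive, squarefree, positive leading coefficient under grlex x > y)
x*y - 3*y^2 - x + 2*y

(a) deg p = 2.
(b) From the visible intercepts: it crosses the x-axis at the gridline x = 0; it meets the y-axis at y = 0 (among the integer gridlines).
(c) Fitting integer coefficients to these (and the overall shape) gives p.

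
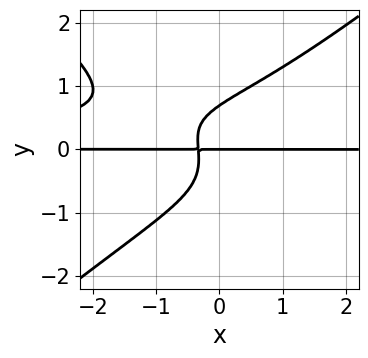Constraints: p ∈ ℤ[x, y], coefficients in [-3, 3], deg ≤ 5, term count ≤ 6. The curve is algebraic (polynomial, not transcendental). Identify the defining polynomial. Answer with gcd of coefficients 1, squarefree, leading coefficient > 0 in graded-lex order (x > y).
2*x^2*y^2 - 3*y^4 + 3*x*y + y

First, the degree is 4 — no degree-3 curve has this shape.
Then, against the integer gridlines: it crosses the y-axis at the gridline y = 0; the visible x-axis segment lies entirely on the curve.
Finally, putting this together gives p.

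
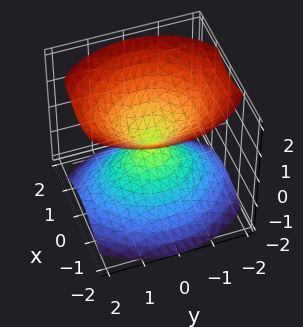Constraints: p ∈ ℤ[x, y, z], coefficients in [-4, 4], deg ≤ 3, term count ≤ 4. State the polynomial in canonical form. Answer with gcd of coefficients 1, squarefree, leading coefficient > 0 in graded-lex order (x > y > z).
3*x^2 + 2*y^2 - 3*z^2

(a) The picture has 2 separate pieces. They look like related sheets of one shape, so recover p as a whole.
(b) deg p = 2. Two nappes meeting at a single point; a quadric.
(c) Symmetries: mirror symmetry y ↦ −y ⇒ only even powers of y; it's symmetric under z → −z, forcing even powers of z; mirror symmetry x ↦ −x ⇒ only even powers of x.
(d) Checking where it meets the axes: it meets the y-axis at y = 0 (among the integer gridlines); it meets the z-axis at z = 0 (among the integer gridlines).
(e) The integer polynomial consistent with all of this is the stated p.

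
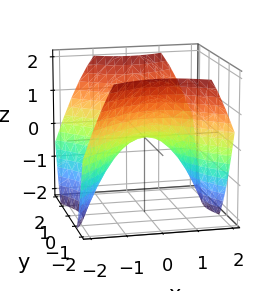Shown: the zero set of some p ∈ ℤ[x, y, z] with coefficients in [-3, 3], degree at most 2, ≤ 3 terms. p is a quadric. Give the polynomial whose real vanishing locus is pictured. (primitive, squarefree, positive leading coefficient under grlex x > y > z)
(a) Degree: a saddle surface; a quadric, so deg p = 2.
(b) Symmetries: the x ↦ −x reflection is a symmetry, so x appears only in even powers; it's symmetric under y → −y, forcing even powers of y.
(c) Checking where it meets the axes: one z-axis crossing is at z = 0; it crosses the x-axis at the gridline x = 0; one y-axis crossing is at y = 0.
(d) Solving for integer coefficients yields p as stated.

2*x^2 - 2*y^2 + 3*z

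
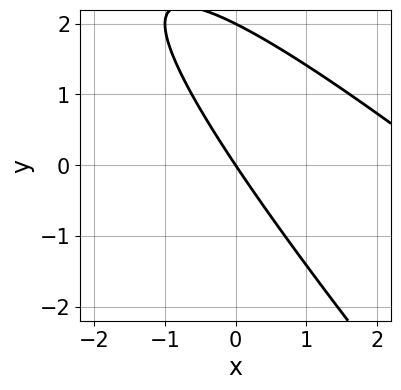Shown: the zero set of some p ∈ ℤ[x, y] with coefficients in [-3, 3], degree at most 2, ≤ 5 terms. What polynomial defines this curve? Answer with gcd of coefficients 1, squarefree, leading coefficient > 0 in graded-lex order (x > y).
x^2 + 2*x*y + y^2 - 3*x - 2*y

deg p = 2. The shape is more complex than any degree-1 curve.
From the axis intercepts and sections: the y-axis gridline crossings are at y ∈ {0, 2}; it meets the x-axis at x = 0 (among the integer gridlines).
Matching integer coefficients to the picture gives p.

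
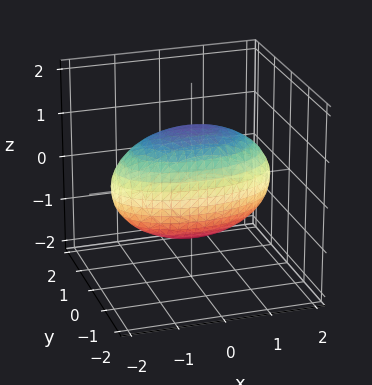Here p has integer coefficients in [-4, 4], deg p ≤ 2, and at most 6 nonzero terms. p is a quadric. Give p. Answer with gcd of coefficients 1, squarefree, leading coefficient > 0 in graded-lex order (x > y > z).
1. Degree: bounded and convex; a quadric, so deg p = 2.
2. Symmetries: mirror symmetry x ↦ −x ⇒ only even powers of x; it's symmetric under y → −y, forcing even powers of y; the z ↦ −z reflection is a symmetry, so z appears only in even powers.
3. Reading off the gridlines: the y-axis gridline crossings are at y ∈ {-1, 1}.
4. Matching integer coefficients to the picture gives p.

x^2 + 3*y^2 + 2*z^2 - 3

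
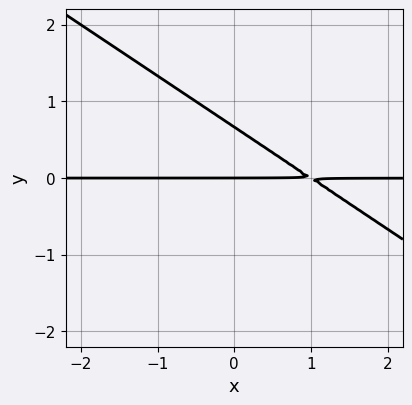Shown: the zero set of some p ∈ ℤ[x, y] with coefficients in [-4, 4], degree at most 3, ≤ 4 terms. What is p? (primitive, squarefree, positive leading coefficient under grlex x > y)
2*x*y + 3*y^2 - 2*y

1. Degree: a generic line meets the curve in up to 2 points, so deg p = 2.
2. Checking where it meets the axes: it meets the y-axis at y = 0 (among the integer gridlines); every point of the x-axis in the box is on the curve.
3. Putting this together gives p.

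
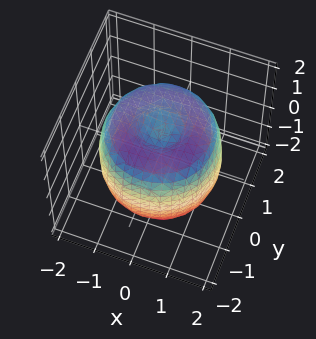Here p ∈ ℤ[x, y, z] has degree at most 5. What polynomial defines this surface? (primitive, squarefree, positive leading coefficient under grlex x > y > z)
x^4 + 2*x^2*y^2 + y^4 - 2*x^2 - 2*y^2 + z^2 - 1

Degree: the shape is more complex than any degree-3 surface, so deg p = 4.
Symmetry: the surface is invariant under rotation about z: p = q(x² + y², z).
Checking where it meets the axes: a circular section at z = 0 has radius between 1 and 2; the z-axis gridline crossings are at z ∈ {-1, 1}.
Fitting integer coefficients to these (and the overall shape) gives p.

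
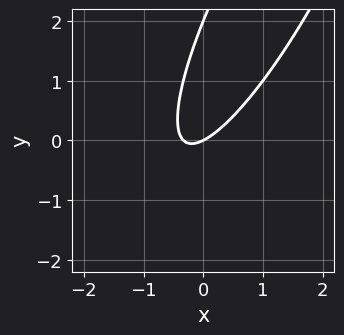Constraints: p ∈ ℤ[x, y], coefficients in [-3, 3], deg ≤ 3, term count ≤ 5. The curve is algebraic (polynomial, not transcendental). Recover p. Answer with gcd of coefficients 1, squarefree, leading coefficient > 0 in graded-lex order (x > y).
(a) Degree: no degree-1 curve has this shape, so deg p = 2.
(b) Against the integer gridlines: it meets the x-axis at x = 0 (among the integer gridlines); the y-axis gridline crossings are at y ∈ {0, 2}.
(c) The integer polynomial consistent with all of this is the stated p.

3*x^2 - 3*x*y + y^2 + x - 2*y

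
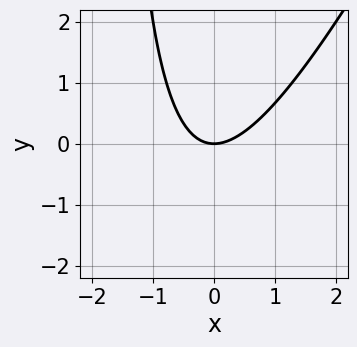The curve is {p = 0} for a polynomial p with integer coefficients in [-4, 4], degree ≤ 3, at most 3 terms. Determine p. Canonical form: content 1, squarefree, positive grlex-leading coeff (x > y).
1. Degree: no degree-1 curve has this shape, so deg p = 2.
2. From the axis intercepts and sections: it meets the x-axis at x = 0 (among the integer gridlines); one y-axis crossing is at y = 0.
3. Fitting integer coefficients to these (and the overall shape) gives p.

2*x^2 - x*y - 2*y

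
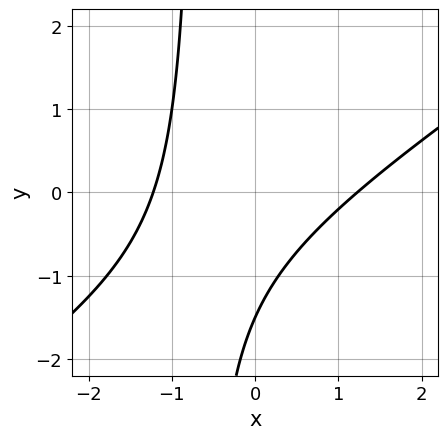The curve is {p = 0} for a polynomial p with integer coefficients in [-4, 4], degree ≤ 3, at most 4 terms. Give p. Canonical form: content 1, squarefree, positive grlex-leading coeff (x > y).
1. Degree: the shape is more complex than any degree-1 curve, so deg p = 2.
2. Matching integer coefficients to the picture gives p.

2*x^2 - 3*x*y - 2*y - 3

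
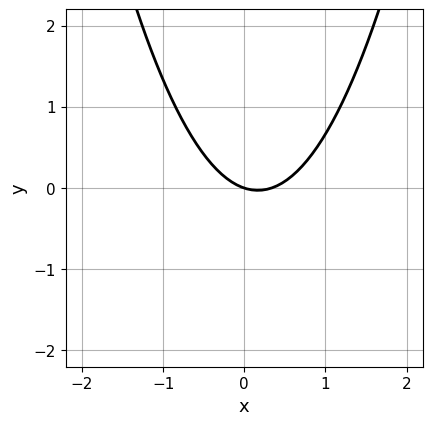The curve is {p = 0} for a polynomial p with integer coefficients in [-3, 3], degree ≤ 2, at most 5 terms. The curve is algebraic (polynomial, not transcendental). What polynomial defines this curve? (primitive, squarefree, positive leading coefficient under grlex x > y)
3*x^2 - x - 3*y

(a) Degree: no degree-1 curve has this shape, so deg p = 2.
(b) Observable constraints: one x-axis crossing is at x = 0; it crosses the y-axis at the gridline y = 0.
(c) The integer polynomial consistent with all of this is the stated p.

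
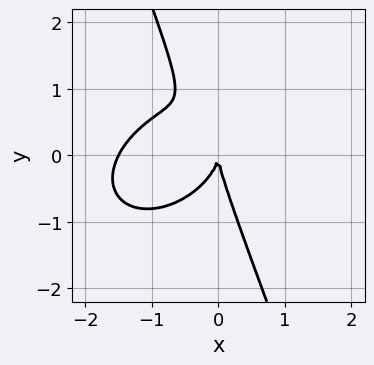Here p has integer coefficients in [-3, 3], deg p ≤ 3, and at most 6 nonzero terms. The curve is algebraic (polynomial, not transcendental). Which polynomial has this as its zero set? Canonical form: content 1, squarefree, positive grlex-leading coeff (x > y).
The degree is 3 — no degree-2 curve has this shape.
Reading off the gridlines: one y-axis crossing is at y = 0; it meets the x-axis at x = 0 (among the integer gridlines).
Together with the visible shape, these determine p as stated.

2*x^3 - x^2*y + 2*x*y^2 + y^3 + 3*x^2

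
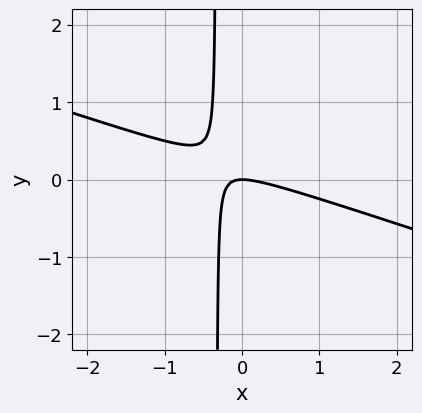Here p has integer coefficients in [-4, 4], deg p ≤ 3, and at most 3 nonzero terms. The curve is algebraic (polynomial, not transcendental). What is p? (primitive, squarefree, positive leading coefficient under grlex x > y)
x^2 + 3*x*y + y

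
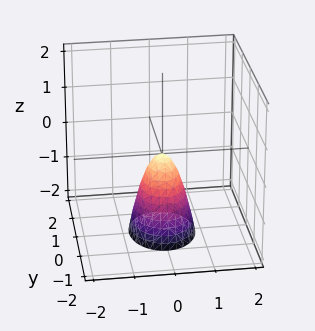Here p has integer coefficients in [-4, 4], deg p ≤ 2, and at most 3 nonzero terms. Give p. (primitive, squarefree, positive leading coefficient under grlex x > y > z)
3*x^2 + 2*y^2 + z

(a) Degree: a single bowl opening along one axis; a quadric, so deg p = 2.
(b) Symmetries: the x ↦ −x reflection is a symmetry, so x appears only in even powers; the y ↦ −y reflection is a symmetry, so y appears only in even powers.
(c) Against the integer gridlines: it crosses the x-axis at the gridline x = 0; it meets the y-axis at y = 0 (among the integer gridlines); it meets the z-axis at z = 0 (among the integer gridlines).
(d) Fitting integer coefficients to these (and the overall shape) gives p.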